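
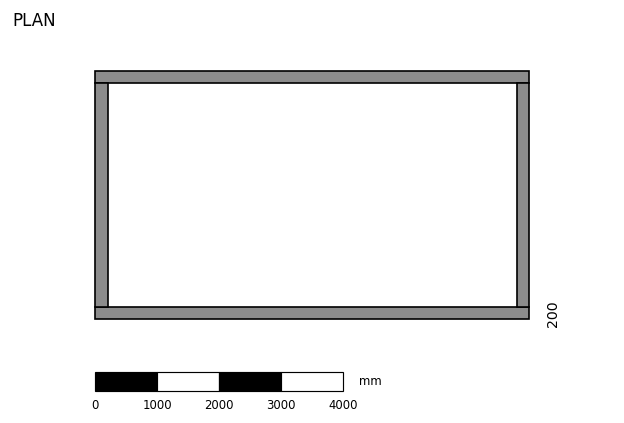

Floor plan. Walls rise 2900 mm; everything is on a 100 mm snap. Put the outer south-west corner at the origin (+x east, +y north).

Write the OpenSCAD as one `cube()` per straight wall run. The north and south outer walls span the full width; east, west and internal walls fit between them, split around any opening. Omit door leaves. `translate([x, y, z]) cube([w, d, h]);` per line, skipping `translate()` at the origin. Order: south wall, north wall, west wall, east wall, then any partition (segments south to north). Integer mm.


cube([7000, 200, 2900]);
translate([0, 3800, 0]) cube([7000, 200, 2900]);
translate([0, 200, 0]) cube([200, 3600, 2900]);
translate([6800, 200, 0]) cube([200, 3600, 2900]);


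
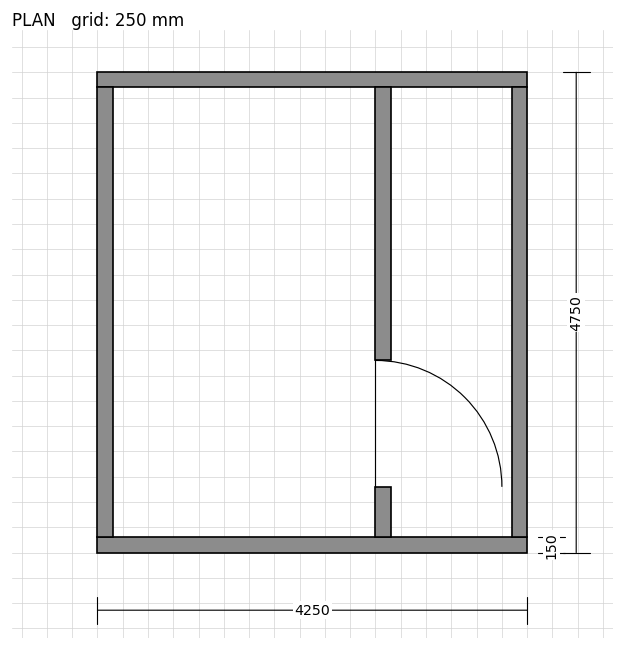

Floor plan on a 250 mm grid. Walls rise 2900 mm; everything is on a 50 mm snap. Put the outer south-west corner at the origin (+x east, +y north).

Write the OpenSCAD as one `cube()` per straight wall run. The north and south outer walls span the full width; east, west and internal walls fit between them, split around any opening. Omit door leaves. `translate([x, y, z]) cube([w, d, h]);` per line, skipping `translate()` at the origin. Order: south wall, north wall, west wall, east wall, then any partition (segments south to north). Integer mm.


cube([4250, 150, 2900]);
translate([0, 4600, 0]) cube([4250, 150, 2900]);
translate([0, 150, 0]) cube([150, 4450, 2900]);
translate([4100, 150, 0]) cube([150, 4450, 2900]);
translate([2750, 150, 0]) cube([150, 500, 2900]);
translate([2750, 1900, 0]) cube([150, 2700, 2900]);


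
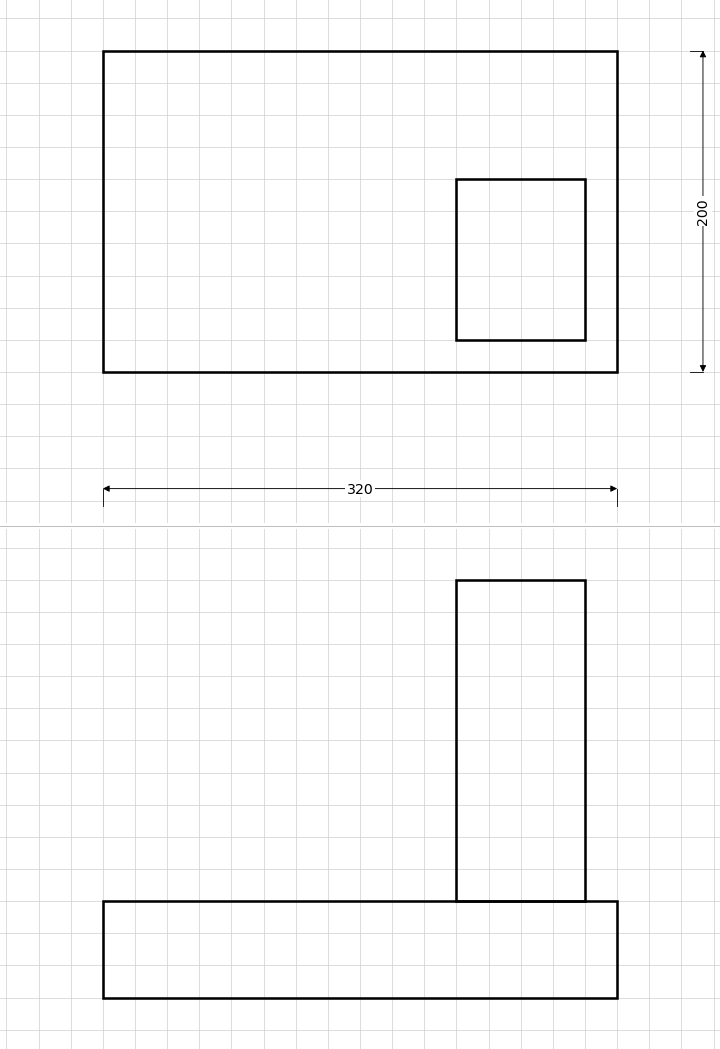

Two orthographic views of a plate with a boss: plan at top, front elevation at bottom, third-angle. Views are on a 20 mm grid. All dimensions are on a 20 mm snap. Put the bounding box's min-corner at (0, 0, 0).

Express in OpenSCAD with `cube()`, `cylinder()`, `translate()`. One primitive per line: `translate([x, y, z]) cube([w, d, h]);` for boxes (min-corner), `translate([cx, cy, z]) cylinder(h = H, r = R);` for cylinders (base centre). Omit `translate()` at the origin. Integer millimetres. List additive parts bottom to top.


cube([320, 200, 60]);
translate([220, 20, 60]) cube([80, 100, 200]);


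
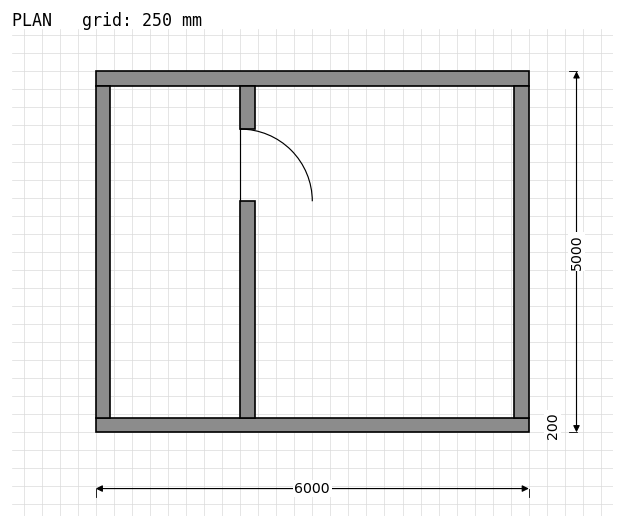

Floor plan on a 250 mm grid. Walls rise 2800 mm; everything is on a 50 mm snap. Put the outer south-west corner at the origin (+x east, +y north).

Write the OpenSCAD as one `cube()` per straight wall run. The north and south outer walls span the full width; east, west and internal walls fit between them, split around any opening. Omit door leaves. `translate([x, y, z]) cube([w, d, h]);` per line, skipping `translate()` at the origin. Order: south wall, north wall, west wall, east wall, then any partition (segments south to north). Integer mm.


cube([6000, 200, 2800]);
translate([0, 4800, 0]) cube([6000, 200, 2800]);
translate([0, 200, 0]) cube([200, 4600, 2800]);
translate([5800, 200, 0]) cube([200, 4600, 2800]);
translate([2000, 200, 0]) cube([200, 3000, 2800]);
translate([2000, 4200, 0]) cube([200, 600, 2800]);


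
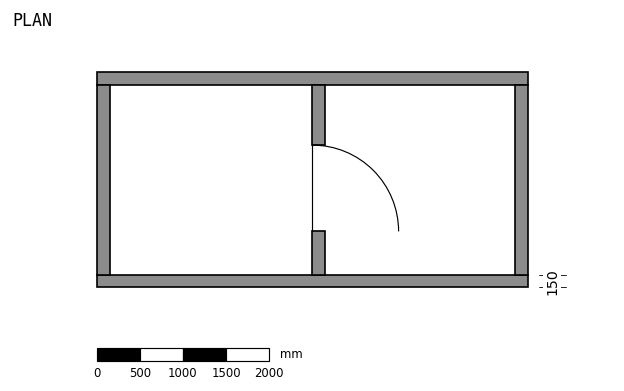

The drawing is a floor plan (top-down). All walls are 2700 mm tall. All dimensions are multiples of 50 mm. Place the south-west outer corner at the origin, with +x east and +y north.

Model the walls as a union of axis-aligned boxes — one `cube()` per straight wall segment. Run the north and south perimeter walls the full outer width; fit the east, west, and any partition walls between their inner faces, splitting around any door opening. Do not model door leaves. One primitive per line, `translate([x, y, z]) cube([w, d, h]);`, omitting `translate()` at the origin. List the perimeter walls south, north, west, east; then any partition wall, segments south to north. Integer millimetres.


cube([5000, 150, 2700]);
translate([0, 2350, 0]) cube([5000, 150, 2700]);
translate([0, 150, 0]) cube([150, 2200, 2700]);
translate([4850, 150, 0]) cube([150, 2200, 2700]);
translate([2500, 150, 0]) cube([150, 500, 2700]);
translate([2500, 1650, 0]) cube([150, 700, 2700]);


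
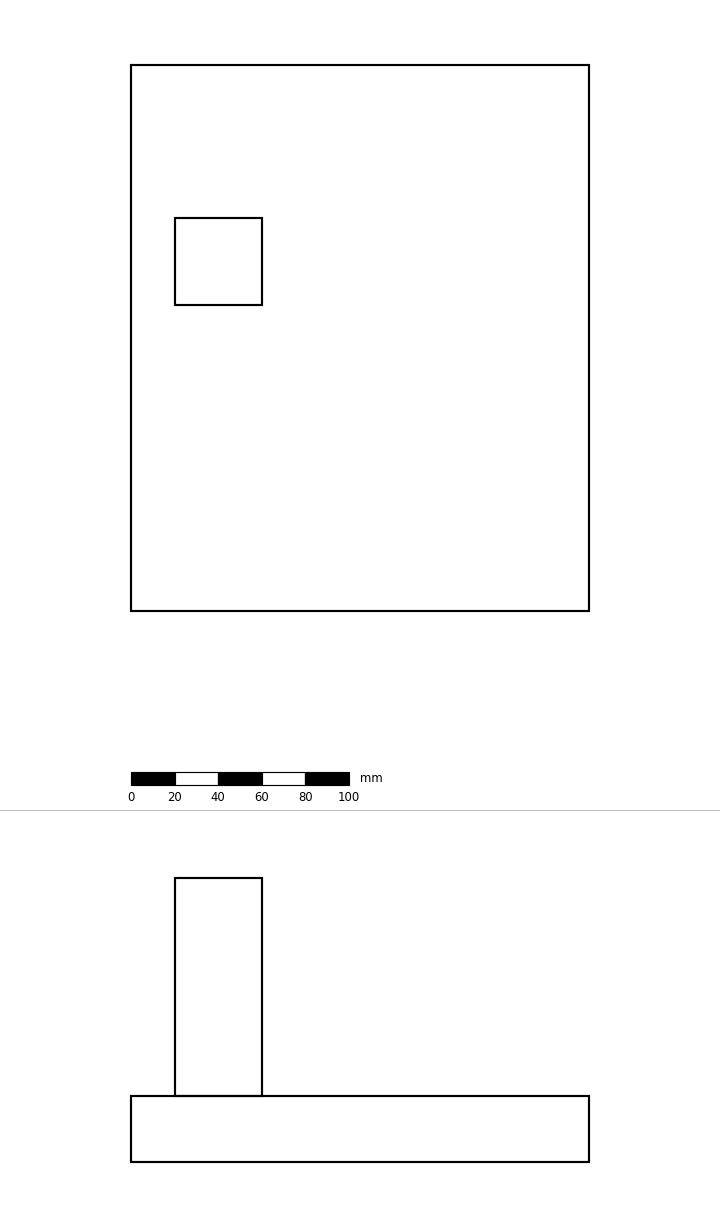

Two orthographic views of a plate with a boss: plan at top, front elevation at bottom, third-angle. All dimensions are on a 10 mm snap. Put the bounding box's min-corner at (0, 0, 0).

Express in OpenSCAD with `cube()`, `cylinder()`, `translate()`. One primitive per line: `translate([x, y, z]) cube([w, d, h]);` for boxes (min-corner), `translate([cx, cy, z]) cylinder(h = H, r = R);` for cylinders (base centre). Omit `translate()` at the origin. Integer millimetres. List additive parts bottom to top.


cube([210, 250, 30]);
translate([20, 140, 30]) cube([40, 40, 100]);


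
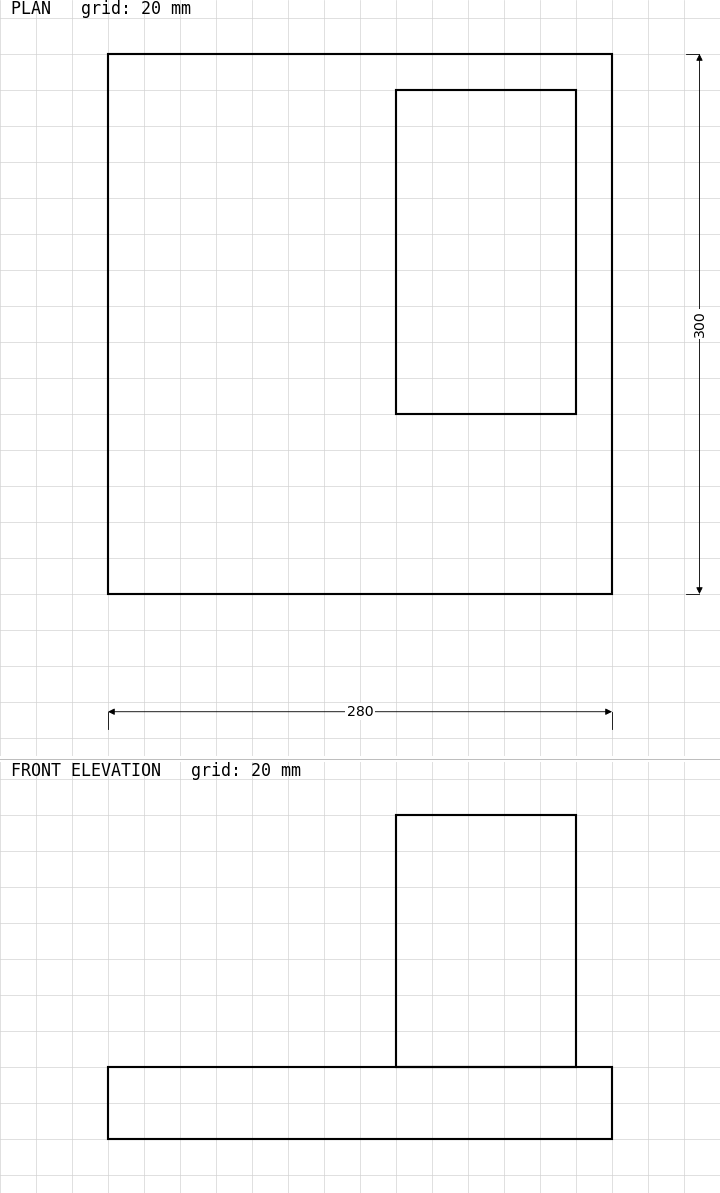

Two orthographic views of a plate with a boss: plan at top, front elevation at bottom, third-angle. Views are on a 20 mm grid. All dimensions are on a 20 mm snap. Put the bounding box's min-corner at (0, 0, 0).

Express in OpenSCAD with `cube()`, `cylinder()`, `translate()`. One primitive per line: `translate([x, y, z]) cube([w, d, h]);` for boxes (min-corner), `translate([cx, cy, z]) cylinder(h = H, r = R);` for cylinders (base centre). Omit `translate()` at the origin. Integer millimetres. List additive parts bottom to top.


cube([280, 300, 40]);
translate([160, 100, 40]) cube([100, 180, 140]);


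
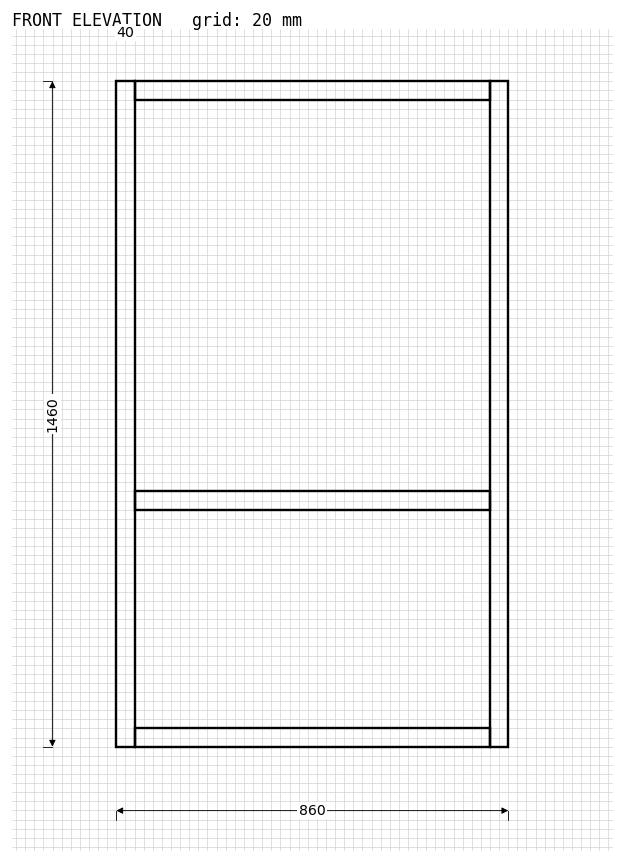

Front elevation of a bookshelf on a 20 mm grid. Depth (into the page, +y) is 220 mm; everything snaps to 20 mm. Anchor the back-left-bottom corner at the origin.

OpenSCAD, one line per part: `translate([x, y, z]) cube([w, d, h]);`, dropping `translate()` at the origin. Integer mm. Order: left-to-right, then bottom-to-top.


cube([40, 220, 1460]);
translate([40, 0, 0]) cube([780, 220, 40]);
translate([40, 0, 520]) cube([780, 220, 40]);
translate([40, 0, 1420]) cube([780, 220, 40]);
translate([820, 0, 0]) cube([40, 220, 1460]);


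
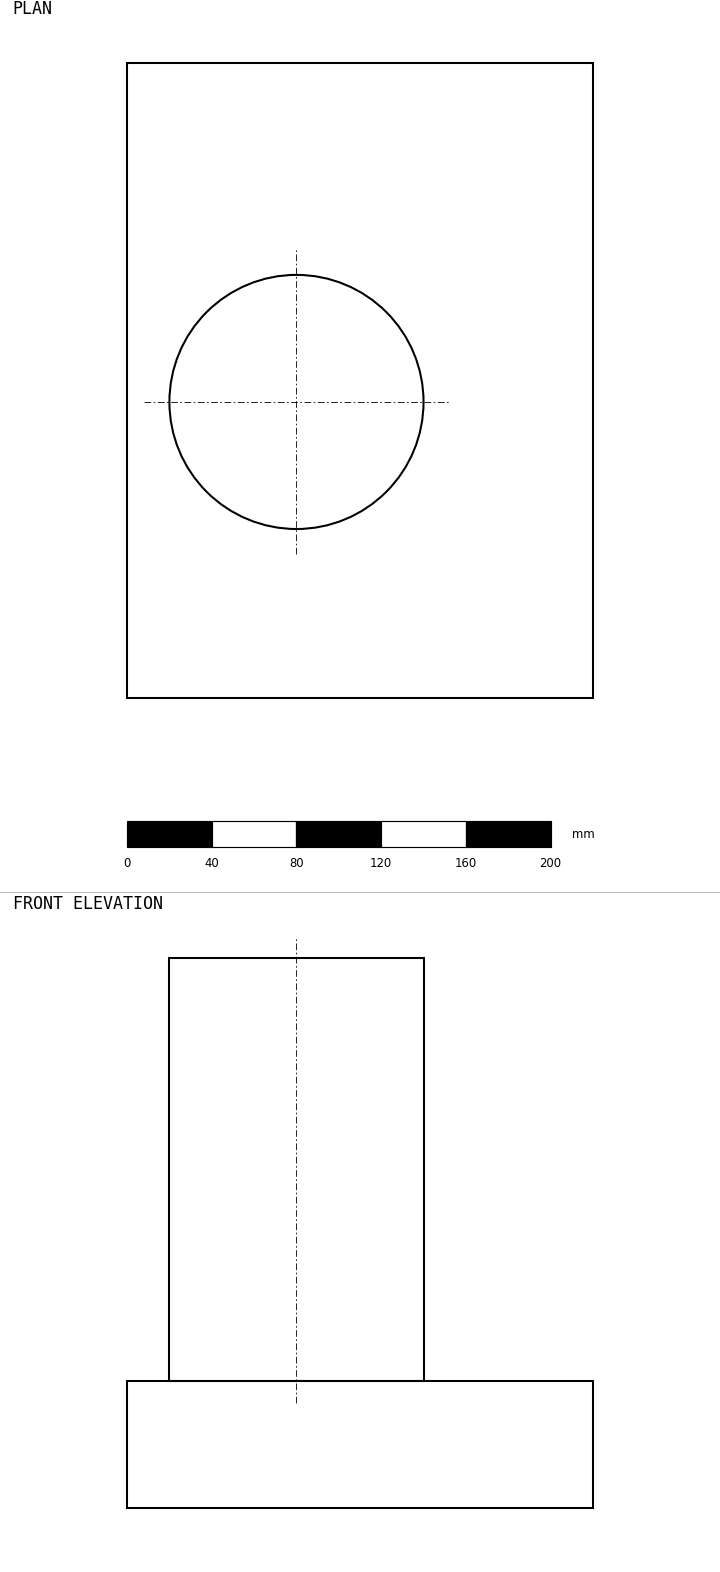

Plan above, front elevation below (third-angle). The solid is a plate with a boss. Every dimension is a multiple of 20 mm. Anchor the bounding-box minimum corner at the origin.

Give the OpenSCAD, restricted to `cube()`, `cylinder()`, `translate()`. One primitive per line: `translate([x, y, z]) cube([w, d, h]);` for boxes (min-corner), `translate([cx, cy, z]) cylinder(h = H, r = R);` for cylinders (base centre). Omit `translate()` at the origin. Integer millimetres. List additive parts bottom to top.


cube([220, 300, 60]);
translate([80, 140, 60]) cylinder(h = 200, r = 60);


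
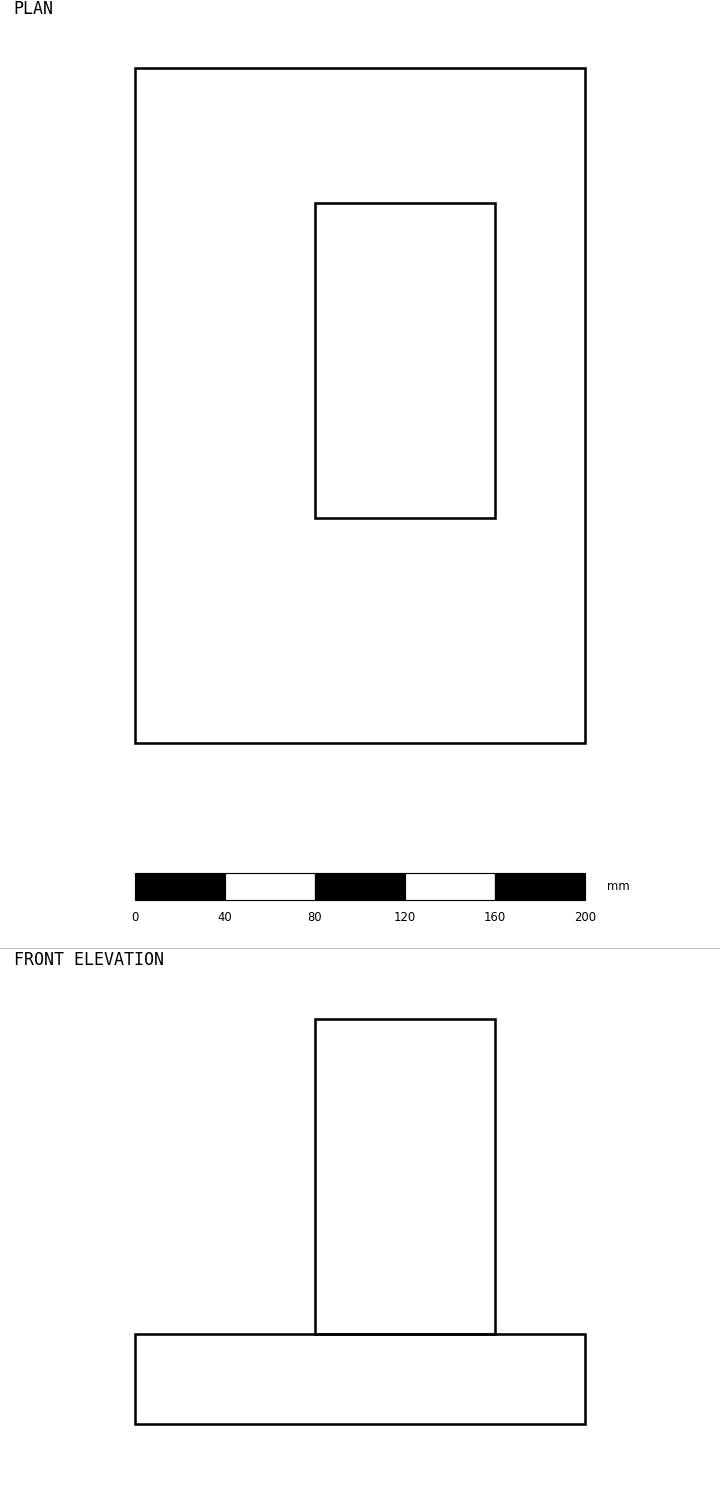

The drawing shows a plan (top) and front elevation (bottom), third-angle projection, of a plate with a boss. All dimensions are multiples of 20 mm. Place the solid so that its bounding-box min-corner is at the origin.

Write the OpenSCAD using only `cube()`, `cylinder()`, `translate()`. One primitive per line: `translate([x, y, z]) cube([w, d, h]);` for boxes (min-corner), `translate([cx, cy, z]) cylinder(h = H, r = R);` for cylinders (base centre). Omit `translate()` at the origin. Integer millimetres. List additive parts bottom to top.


cube([200, 300, 40]);
translate([80, 100, 40]) cube([80, 140, 140]);


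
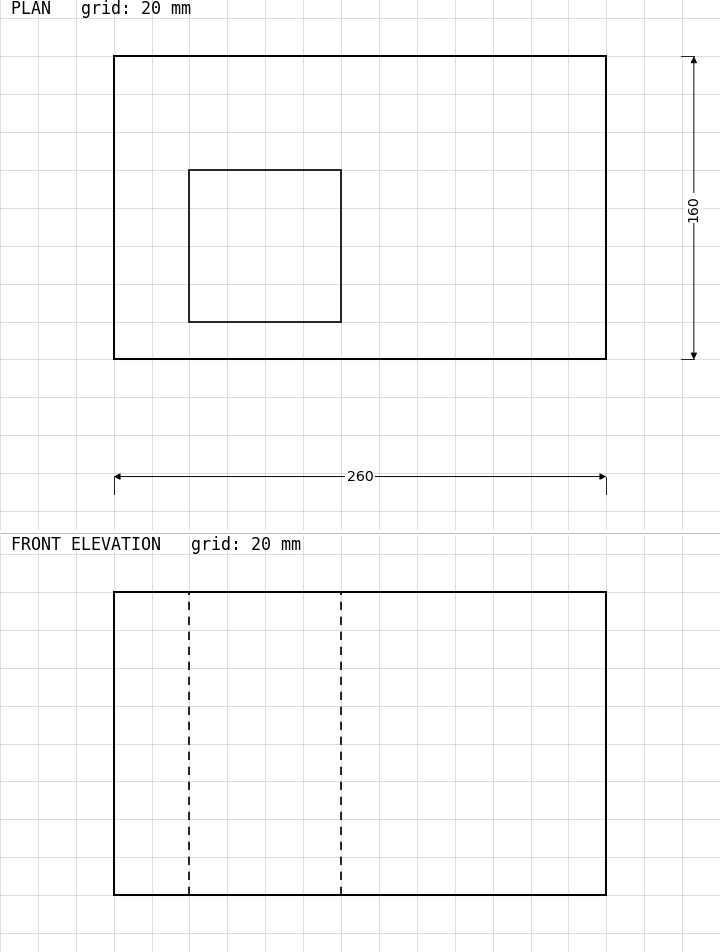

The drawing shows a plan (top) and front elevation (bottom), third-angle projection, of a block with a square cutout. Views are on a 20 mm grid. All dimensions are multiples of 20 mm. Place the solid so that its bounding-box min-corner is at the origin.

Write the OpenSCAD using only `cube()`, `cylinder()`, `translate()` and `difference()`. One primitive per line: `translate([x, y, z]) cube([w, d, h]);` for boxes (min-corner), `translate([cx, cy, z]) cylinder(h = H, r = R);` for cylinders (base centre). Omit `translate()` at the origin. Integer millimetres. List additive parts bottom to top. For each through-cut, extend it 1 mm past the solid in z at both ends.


difference() {
  cube([260, 160, 160]);
  translate([40, 20, -1]) cube([80, 80, 162]);
}


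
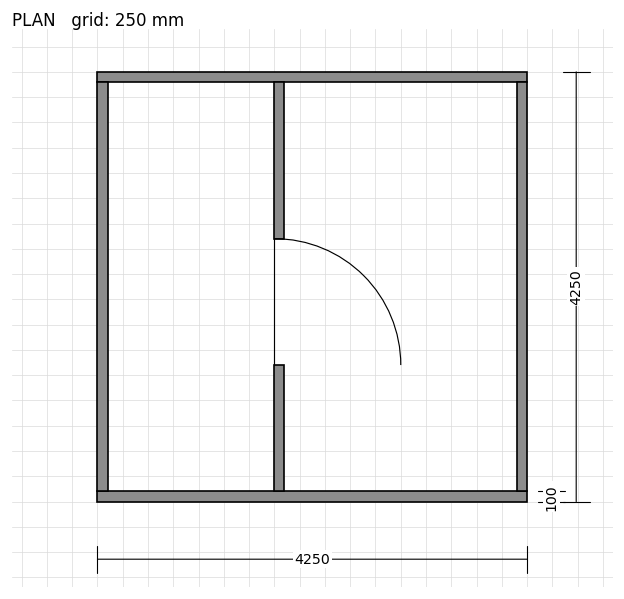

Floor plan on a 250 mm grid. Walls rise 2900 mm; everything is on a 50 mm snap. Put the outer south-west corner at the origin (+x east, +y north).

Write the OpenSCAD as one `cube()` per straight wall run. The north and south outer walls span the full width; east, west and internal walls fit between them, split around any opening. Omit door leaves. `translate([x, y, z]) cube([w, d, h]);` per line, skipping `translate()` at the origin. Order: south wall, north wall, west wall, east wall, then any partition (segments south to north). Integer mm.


cube([4250, 100, 2900]);
translate([0, 4150, 0]) cube([4250, 100, 2900]);
translate([0, 100, 0]) cube([100, 4050, 2900]);
translate([4150, 100, 0]) cube([100, 4050, 2900]);
translate([1750, 100, 0]) cube([100, 1250, 2900]);
translate([1750, 2600, 0]) cube([100, 1550, 2900]);


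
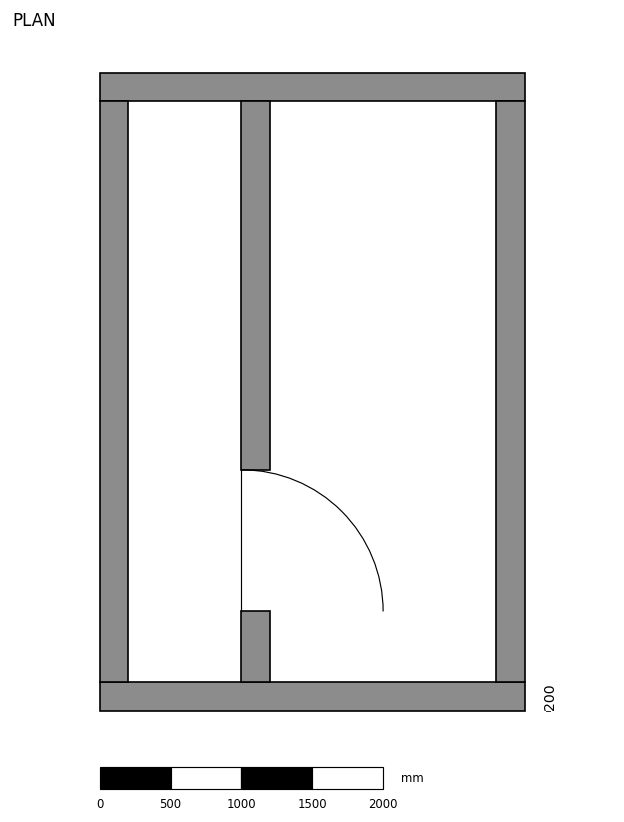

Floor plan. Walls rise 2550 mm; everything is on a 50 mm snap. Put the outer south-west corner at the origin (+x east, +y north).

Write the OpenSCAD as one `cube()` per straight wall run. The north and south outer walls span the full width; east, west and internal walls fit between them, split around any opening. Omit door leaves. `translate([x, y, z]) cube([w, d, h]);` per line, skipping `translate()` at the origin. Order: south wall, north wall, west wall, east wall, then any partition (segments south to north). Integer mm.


cube([3000, 200, 2550]);
translate([0, 4300, 0]) cube([3000, 200, 2550]);
translate([0, 200, 0]) cube([200, 4100, 2550]);
translate([2800, 200, 0]) cube([200, 4100, 2550]);
translate([1000, 200, 0]) cube([200, 500, 2550]);
translate([1000, 1700, 0]) cube([200, 2600, 2550]);


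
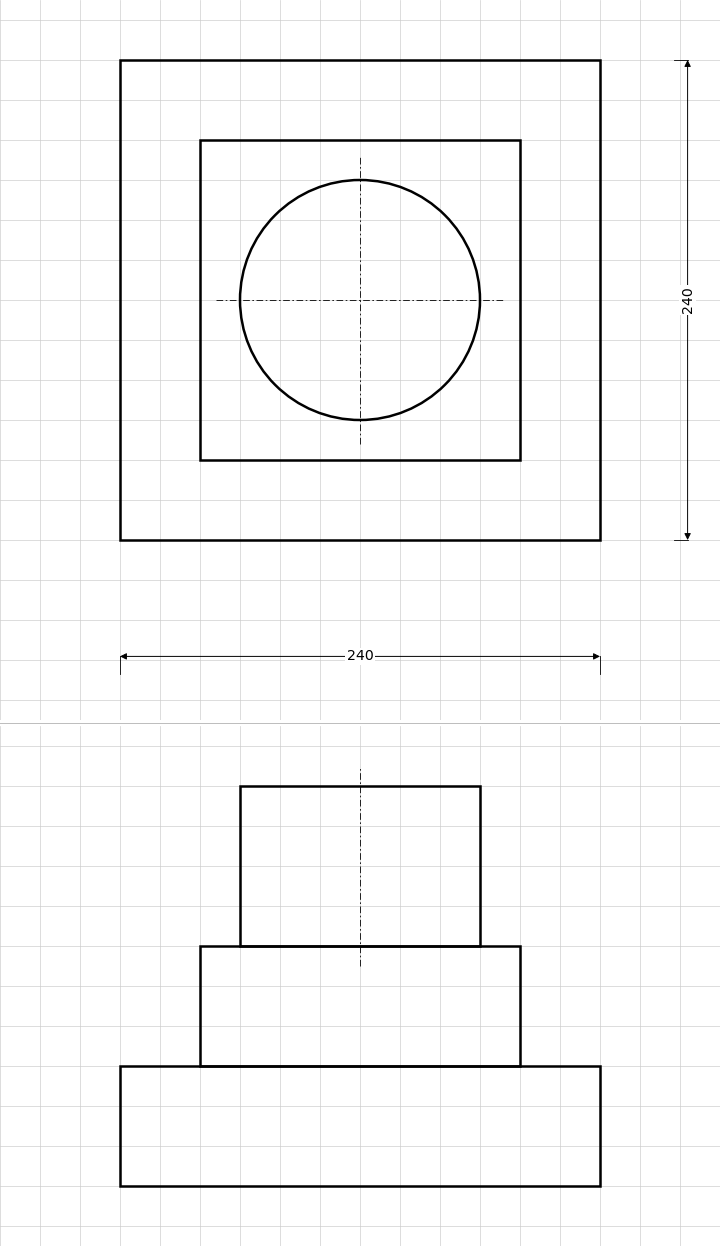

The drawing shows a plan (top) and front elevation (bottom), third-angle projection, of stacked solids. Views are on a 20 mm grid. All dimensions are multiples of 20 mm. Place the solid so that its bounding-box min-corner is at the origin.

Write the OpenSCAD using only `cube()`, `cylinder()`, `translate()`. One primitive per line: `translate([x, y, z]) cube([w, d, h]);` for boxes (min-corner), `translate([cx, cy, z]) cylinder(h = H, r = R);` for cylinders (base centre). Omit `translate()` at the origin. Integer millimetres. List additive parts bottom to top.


cube([240, 240, 60]);
translate([40, 40, 60]) cube([160, 160, 60]);
translate([120, 120, 120]) cylinder(h = 80, r = 60);


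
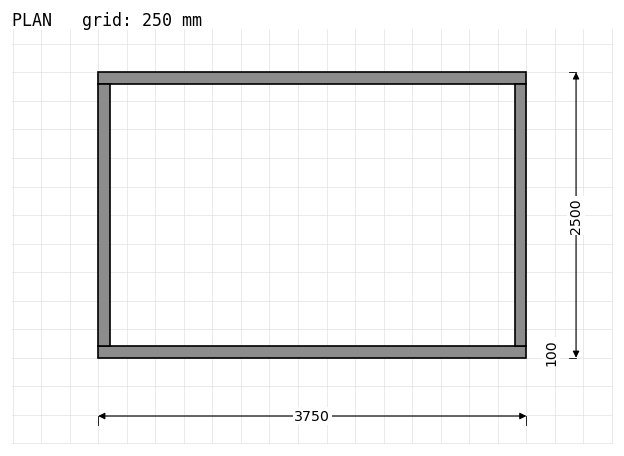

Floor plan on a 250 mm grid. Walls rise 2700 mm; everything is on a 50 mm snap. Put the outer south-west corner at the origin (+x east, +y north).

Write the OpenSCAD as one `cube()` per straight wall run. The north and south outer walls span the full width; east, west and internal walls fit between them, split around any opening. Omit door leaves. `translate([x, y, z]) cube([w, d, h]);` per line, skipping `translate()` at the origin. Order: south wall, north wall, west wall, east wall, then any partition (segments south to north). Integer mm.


cube([3750, 100, 2700]);
translate([0, 2400, 0]) cube([3750, 100, 2700]);
translate([0, 100, 0]) cube([100, 2300, 2700]);
translate([3650, 100, 0]) cube([100, 2300, 2700]);


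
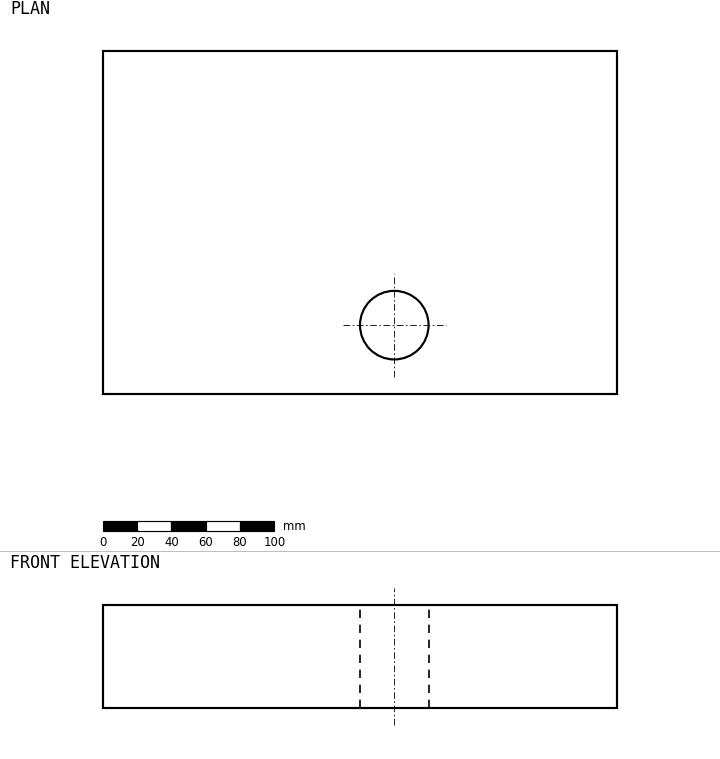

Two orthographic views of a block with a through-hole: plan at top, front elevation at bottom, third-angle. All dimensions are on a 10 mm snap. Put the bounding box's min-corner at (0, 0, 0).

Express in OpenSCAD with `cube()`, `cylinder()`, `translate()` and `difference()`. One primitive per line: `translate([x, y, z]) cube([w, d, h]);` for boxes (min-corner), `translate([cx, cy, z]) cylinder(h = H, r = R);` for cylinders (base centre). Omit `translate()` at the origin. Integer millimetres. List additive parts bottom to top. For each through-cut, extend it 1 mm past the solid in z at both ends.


difference() {
  cube([300, 200, 60]);
  translate([170, 40, -1]) cylinder(h = 62, r = 20);
}


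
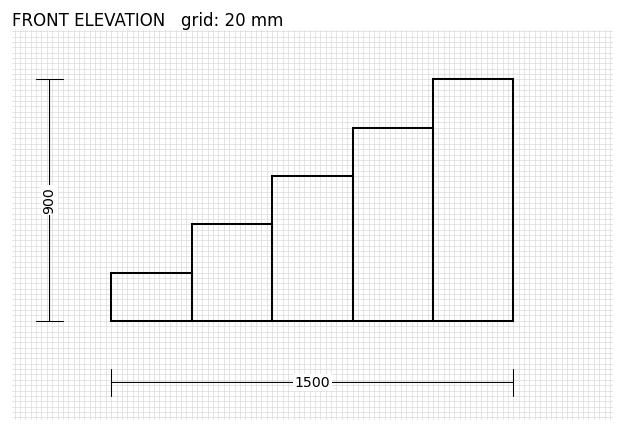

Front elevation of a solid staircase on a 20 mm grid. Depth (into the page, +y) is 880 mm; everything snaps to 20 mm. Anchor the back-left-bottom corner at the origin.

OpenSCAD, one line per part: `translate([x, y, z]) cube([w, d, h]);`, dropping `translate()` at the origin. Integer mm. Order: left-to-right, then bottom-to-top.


cube([300, 880, 180]);
translate([300, 0, 0]) cube([300, 880, 360]);
translate([600, 0, 0]) cube([300, 880, 540]);
translate([900, 0, 0]) cube([300, 880, 720]);
translate([1200, 0, 0]) cube([300, 880, 900]);


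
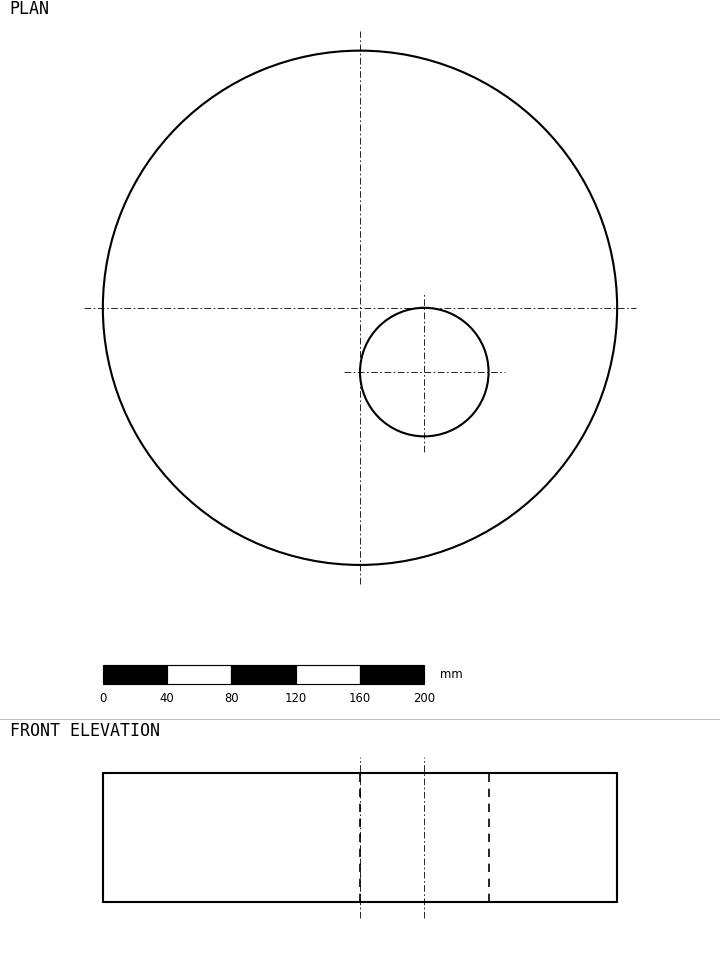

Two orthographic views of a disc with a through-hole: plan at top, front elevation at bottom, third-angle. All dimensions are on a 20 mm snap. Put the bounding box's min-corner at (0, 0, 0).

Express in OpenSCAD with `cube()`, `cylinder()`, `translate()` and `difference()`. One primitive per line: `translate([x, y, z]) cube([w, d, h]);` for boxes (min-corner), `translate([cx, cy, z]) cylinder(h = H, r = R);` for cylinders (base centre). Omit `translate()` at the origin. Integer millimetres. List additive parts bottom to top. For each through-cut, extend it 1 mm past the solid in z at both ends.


difference() {
  translate([160, 160, 0]) cylinder(h = 80, r = 160);
  translate([200, 120, -1]) cylinder(h = 82, r = 40);
}


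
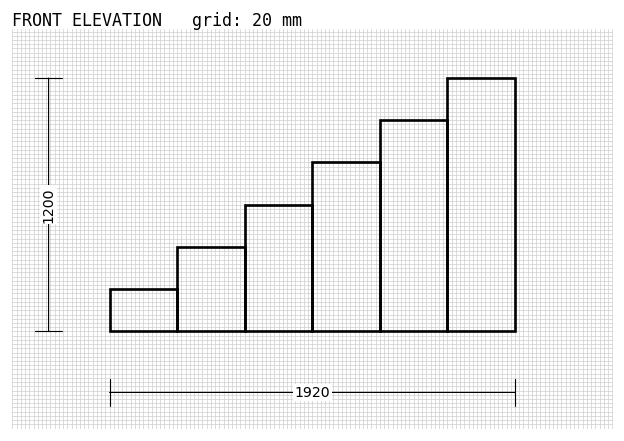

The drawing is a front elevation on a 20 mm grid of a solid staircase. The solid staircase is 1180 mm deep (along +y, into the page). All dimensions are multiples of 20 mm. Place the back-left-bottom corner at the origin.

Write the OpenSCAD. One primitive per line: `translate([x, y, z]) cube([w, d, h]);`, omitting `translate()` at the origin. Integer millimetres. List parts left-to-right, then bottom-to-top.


cube([320, 1180, 200]);
translate([320, 0, 0]) cube([320, 1180, 400]);
translate([640, 0, 0]) cube([320, 1180, 600]);
translate([960, 0, 0]) cube([320, 1180, 800]);
translate([1280, 0, 0]) cube([320, 1180, 1000]);
translate([1600, 0, 0]) cube([320, 1180, 1200]);


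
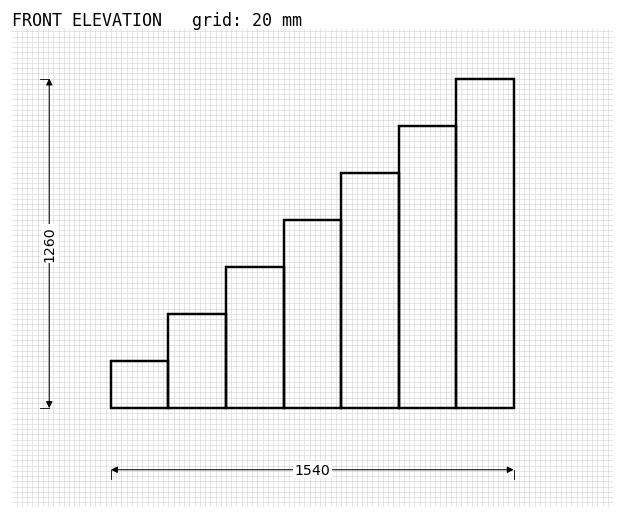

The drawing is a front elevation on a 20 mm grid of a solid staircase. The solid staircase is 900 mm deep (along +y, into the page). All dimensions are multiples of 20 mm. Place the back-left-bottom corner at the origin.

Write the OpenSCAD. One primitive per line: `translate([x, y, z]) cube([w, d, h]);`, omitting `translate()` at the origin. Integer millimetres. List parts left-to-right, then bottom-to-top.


cube([220, 900, 180]);
translate([220, 0, 0]) cube([220, 900, 360]);
translate([440, 0, 0]) cube([220, 900, 540]);
translate([660, 0, 0]) cube([220, 900, 720]);
translate([880, 0, 0]) cube([220, 900, 900]);
translate([1100, 0, 0]) cube([220, 900, 1080]);
translate([1320, 0, 0]) cube([220, 900, 1260]);


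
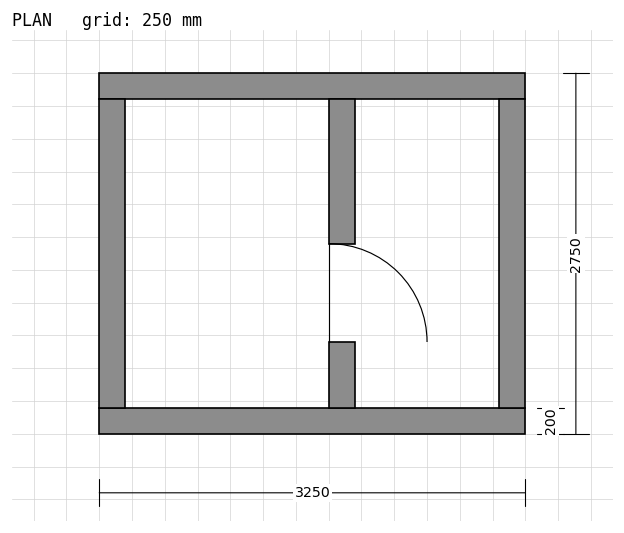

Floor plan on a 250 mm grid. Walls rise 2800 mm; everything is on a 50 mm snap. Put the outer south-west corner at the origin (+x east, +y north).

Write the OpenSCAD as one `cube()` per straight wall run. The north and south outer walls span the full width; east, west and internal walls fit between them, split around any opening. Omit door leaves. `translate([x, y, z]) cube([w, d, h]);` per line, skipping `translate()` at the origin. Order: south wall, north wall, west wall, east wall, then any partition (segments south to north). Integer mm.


cube([3250, 200, 2800]);
translate([0, 2550, 0]) cube([3250, 200, 2800]);
translate([0, 200, 0]) cube([200, 2350, 2800]);
translate([3050, 200, 0]) cube([200, 2350, 2800]);
translate([1750, 200, 0]) cube([200, 500, 2800]);
translate([1750, 1450, 0]) cube([200, 1100, 2800]);


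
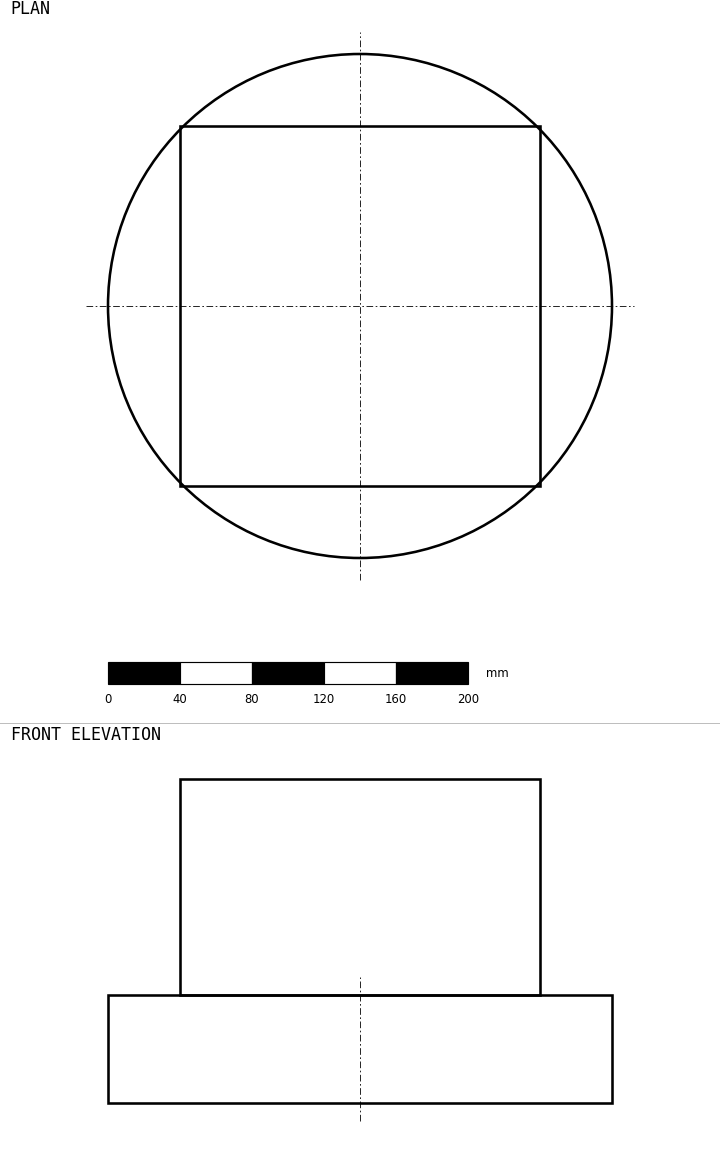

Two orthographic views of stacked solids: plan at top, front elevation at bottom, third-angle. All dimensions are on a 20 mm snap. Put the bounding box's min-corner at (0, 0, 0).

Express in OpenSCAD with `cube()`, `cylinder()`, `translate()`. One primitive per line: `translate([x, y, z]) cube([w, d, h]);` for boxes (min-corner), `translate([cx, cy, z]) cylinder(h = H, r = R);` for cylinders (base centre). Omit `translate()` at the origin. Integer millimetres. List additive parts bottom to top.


translate([140, 140, 0]) cylinder(h = 60, r = 140);
translate([40, 40, 60]) cube([200, 200, 120]);


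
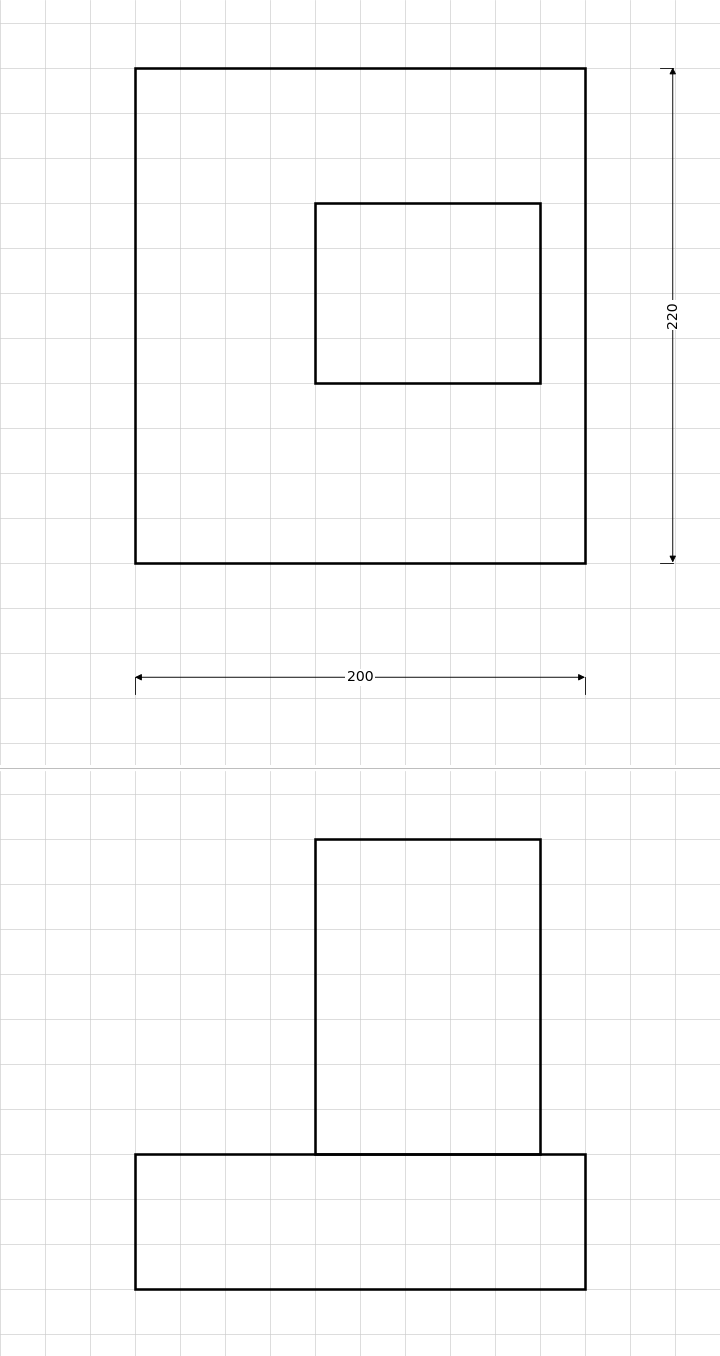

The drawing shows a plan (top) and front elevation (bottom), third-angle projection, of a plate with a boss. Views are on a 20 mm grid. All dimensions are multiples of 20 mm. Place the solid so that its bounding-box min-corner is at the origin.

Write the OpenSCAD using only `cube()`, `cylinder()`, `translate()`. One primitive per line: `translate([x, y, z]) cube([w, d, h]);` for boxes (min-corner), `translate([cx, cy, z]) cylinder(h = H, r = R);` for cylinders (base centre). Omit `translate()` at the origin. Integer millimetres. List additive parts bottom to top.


cube([200, 220, 60]);
translate([80, 80, 60]) cube([100, 80, 140]);


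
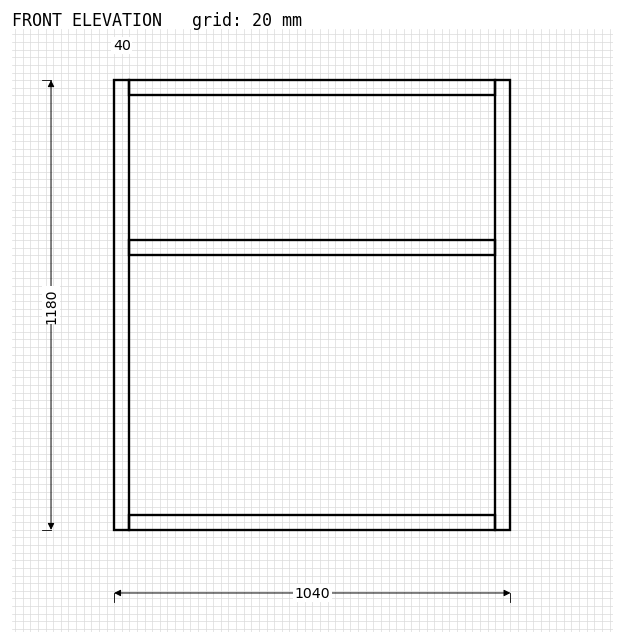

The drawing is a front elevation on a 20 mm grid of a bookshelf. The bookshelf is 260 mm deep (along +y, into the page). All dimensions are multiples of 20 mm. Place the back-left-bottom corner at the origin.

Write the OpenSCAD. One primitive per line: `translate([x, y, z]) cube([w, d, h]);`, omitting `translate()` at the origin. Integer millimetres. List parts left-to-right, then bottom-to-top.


cube([40, 260, 1180]);
translate([40, 0, 0]) cube([960, 260, 40]);
translate([40, 0, 720]) cube([960, 260, 40]);
translate([40, 0, 1140]) cube([960, 260, 40]);
translate([1000, 0, 0]) cube([40, 260, 1180]);


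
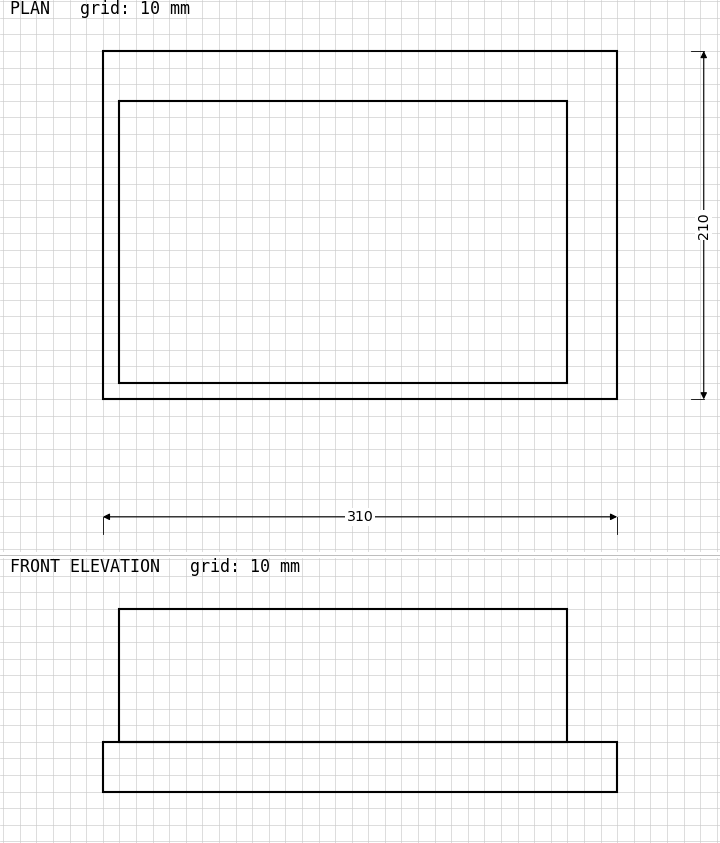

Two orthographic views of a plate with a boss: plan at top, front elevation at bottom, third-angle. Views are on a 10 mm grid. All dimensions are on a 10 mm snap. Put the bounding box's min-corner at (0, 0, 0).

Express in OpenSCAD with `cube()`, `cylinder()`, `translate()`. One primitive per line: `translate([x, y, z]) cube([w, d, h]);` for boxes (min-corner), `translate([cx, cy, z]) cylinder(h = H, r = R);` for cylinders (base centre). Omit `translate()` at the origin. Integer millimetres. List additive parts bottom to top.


cube([310, 210, 30]);
translate([10, 10, 30]) cube([270, 170, 80]);


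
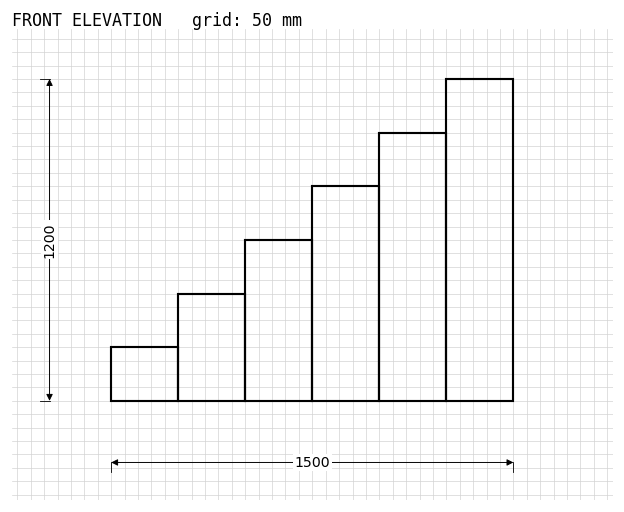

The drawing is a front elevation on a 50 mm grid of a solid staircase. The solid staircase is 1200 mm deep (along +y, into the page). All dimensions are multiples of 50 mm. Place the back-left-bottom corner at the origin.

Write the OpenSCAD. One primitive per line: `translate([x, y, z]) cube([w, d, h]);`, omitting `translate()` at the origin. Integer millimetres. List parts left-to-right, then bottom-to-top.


cube([250, 1200, 200]);
translate([250, 0, 0]) cube([250, 1200, 400]);
translate([500, 0, 0]) cube([250, 1200, 600]);
translate([750, 0, 0]) cube([250, 1200, 800]);
translate([1000, 0, 0]) cube([250, 1200, 1000]);
translate([1250, 0, 0]) cube([250, 1200, 1200]);


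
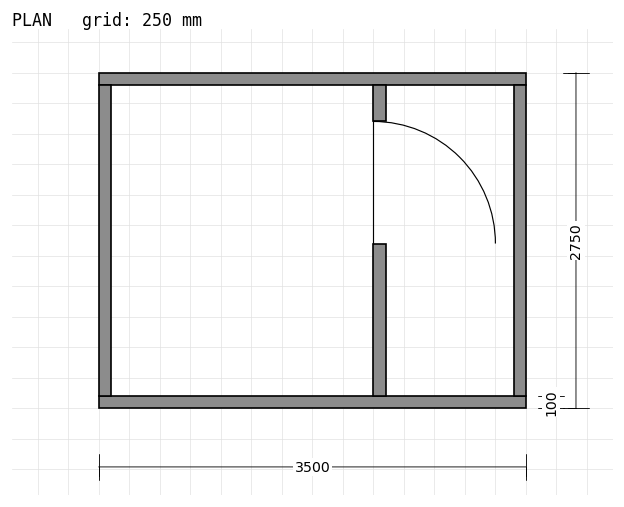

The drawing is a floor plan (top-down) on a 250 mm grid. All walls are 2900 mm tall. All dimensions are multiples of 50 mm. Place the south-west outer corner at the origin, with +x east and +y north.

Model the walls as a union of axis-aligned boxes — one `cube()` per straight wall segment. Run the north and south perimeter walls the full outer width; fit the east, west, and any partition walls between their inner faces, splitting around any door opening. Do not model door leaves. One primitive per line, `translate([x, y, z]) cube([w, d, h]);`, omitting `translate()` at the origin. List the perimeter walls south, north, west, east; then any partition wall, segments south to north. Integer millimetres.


cube([3500, 100, 2900]);
translate([0, 2650, 0]) cube([3500, 100, 2900]);
translate([0, 100, 0]) cube([100, 2550, 2900]);
translate([3400, 100, 0]) cube([100, 2550, 2900]);
translate([2250, 100, 0]) cube([100, 1250, 2900]);
translate([2250, 2350, 0]) cube([100, 300, 2900]);


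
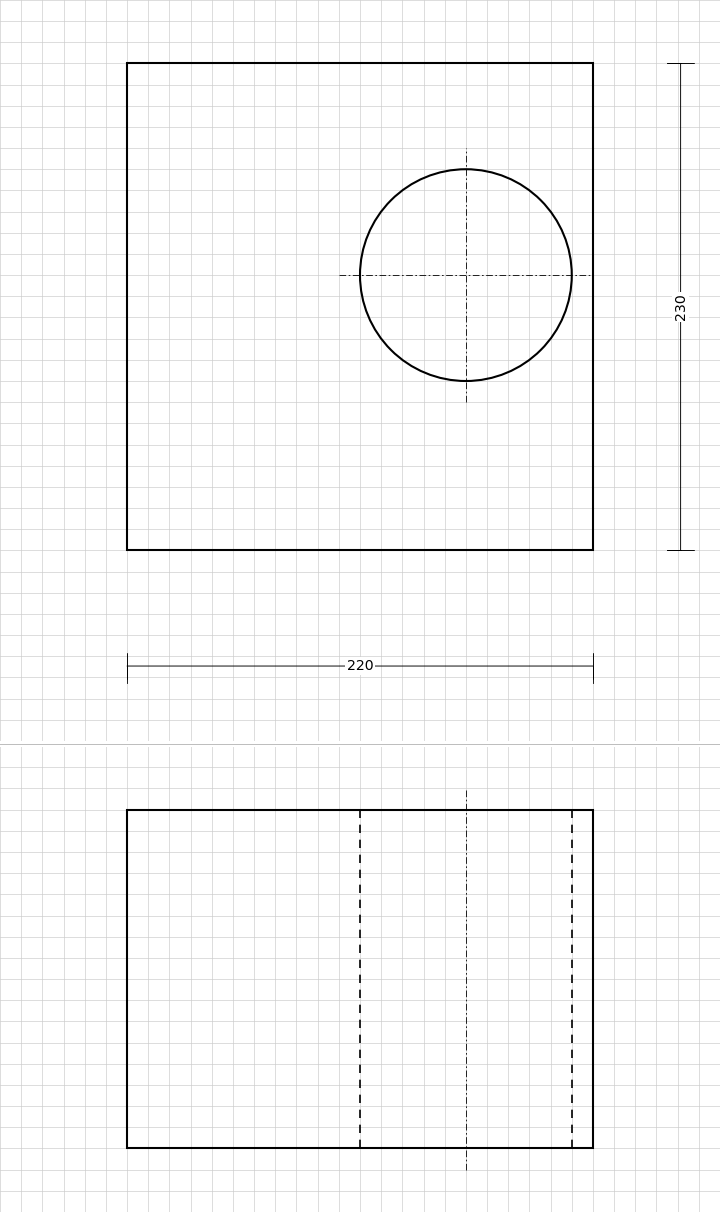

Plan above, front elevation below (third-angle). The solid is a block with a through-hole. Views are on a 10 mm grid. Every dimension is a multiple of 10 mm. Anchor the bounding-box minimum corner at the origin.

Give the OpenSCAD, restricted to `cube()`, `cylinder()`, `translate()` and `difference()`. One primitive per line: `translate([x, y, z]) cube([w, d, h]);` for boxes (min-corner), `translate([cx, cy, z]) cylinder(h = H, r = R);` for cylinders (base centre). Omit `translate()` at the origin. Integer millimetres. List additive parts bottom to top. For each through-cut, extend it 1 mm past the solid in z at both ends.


difference() {
  cube([220, 230, 160]);
  translate([160, 130, -1]) cylinder(h = 162, r = 50);
}


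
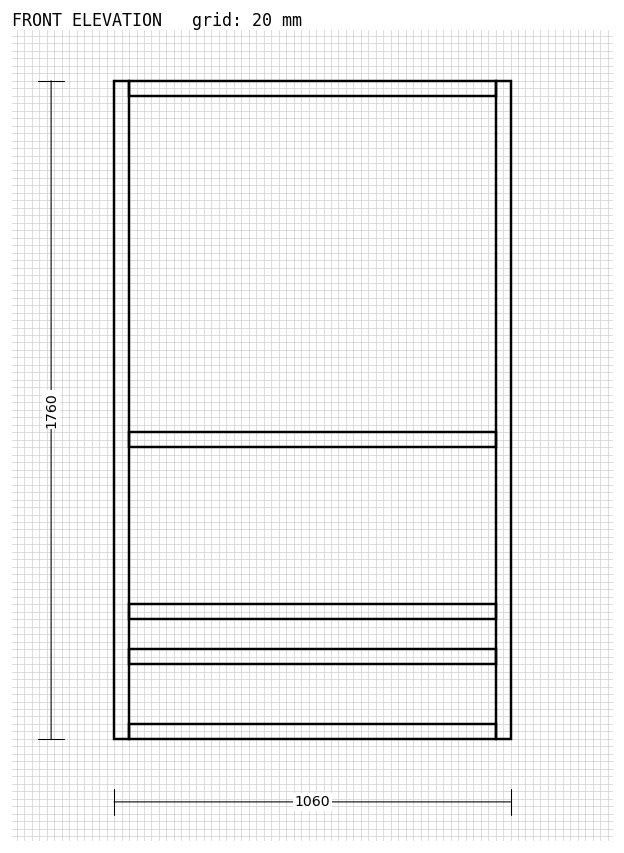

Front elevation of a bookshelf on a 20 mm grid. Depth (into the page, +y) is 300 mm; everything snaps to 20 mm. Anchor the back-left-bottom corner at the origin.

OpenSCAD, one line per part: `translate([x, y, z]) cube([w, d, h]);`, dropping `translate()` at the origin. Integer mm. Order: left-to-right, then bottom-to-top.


cube([40, 300, 1760]);
translate([40, 0, 0]) cube([980, 300, 40]);
translate([40, 0, 200]) cube([980, 300, 40]);
translate([40, 0, 320]) cube([980, 300, 40]);
translate([40, 0, 780]) cube([980, 300, 40]);
translate([40, 0, 1720]) cube([980, 300, 40]);
translate([1020, 0, 0]) cube([40, 300, 1760]);


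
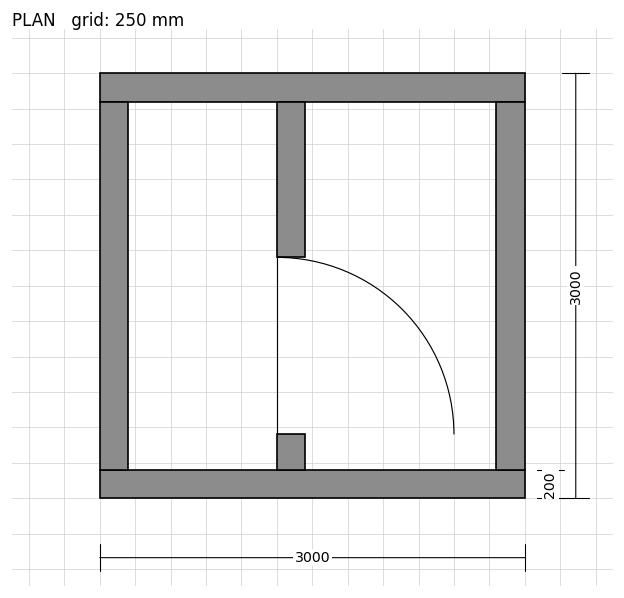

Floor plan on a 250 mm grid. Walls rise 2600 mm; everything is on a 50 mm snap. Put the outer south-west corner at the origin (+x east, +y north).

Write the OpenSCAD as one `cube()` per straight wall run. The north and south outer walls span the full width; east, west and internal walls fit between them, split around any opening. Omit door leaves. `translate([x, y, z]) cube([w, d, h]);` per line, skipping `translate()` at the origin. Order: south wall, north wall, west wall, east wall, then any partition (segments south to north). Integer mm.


cube([3000, 200, 2600]);
translate([0, 2800, 0]) cube([3000, 200, 2600]);
translate([0, 200, 0]) cube([200, 2600, 2600]);
translate([2800, 200, 0]) cube([200, 2600, 2600]);
translate([1250, 200, 0]) cube([200, 250, 2600]);
translate([1250, 1700, 0]) cube([200, 1100, 2600]);


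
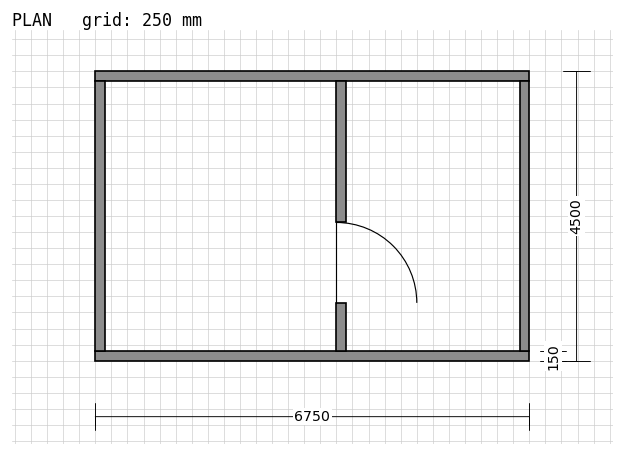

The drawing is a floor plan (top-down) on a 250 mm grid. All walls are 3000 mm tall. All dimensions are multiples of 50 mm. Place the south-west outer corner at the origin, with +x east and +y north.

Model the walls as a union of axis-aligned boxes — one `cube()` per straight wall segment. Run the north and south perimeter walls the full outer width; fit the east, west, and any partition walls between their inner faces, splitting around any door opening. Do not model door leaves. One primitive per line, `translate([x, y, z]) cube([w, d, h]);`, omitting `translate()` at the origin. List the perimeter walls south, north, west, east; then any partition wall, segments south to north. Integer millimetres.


cube([6750, 150, 3000]);
translate([0, 4350, 0]) cube([6750, 150, 3000]);
translate([0, 150, 0]) cube([150, 4200, 3000]);
translate([6600, 150, 0]) cube([150, 4200, 3000]);
translate([3750, 150, 0]) cube([150, 750, 3000]);
translate([3750, 2150, 0]) cube([150, 2200, 3000]);


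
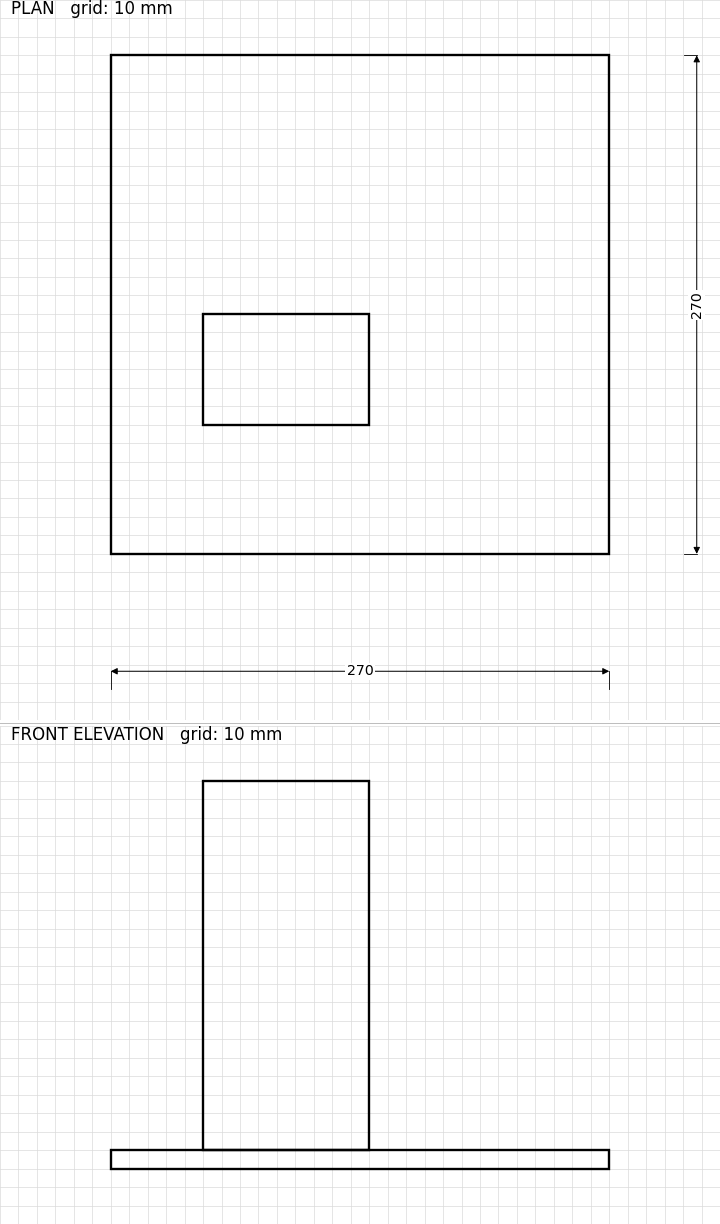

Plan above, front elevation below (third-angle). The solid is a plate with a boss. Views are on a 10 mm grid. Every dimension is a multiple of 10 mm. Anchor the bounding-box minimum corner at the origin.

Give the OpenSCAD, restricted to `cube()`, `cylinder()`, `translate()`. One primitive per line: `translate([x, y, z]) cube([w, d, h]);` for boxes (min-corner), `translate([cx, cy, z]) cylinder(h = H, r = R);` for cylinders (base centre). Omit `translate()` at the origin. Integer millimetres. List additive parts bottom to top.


cube([270, 270, 10]);
translate([50, 70, 10]) cube([90, 60, 200]);


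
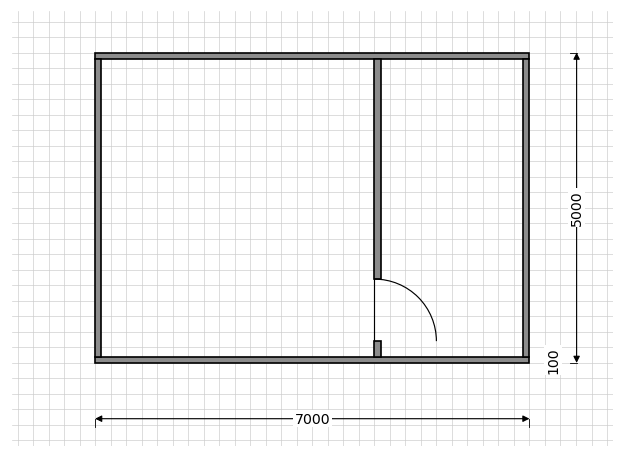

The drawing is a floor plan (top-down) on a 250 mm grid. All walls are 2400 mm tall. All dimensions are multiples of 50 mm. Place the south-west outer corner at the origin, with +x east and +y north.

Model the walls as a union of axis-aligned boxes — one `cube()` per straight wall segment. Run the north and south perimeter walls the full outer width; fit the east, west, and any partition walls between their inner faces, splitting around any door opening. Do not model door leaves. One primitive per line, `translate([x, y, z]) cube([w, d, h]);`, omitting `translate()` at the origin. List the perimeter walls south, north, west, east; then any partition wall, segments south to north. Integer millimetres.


cube([7000, 100, 2400]);
translate([0, 4900, 0]) cube([7000, 100, 2400]);
translate([0, 100, 0]) cube([100, 4800, 2400]);
translate([6900, 100, 0]) cube([100, 4800, 2400]);
translate([4500, 100, 0]) cube([100, 250, 2400]);
translate([4500, 1350, 0]) cube([100, 3550, 2400]);


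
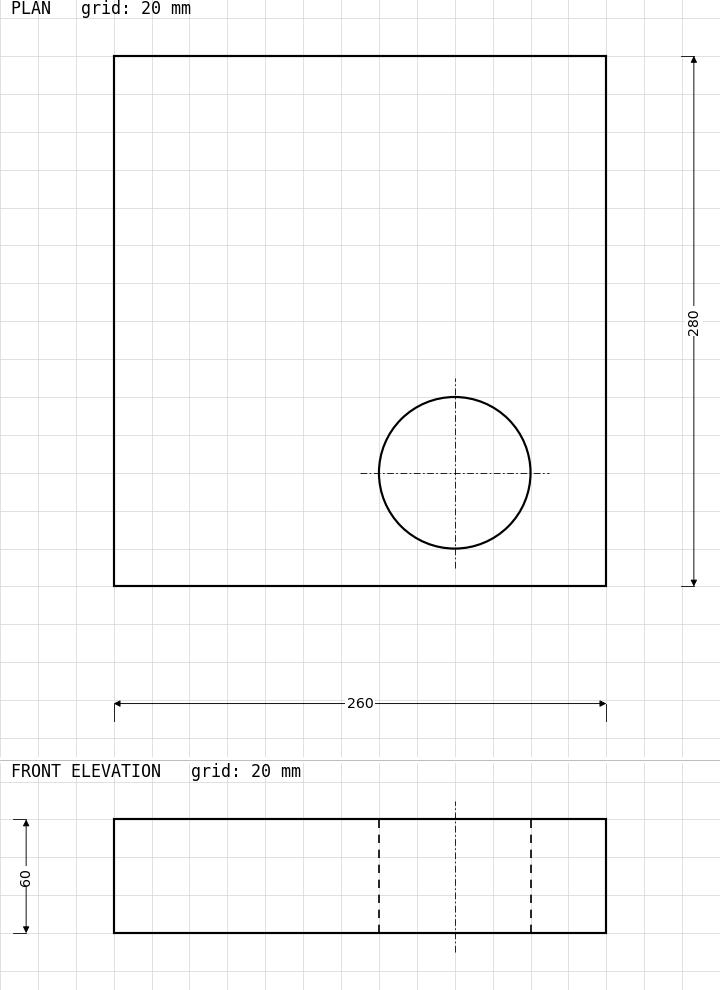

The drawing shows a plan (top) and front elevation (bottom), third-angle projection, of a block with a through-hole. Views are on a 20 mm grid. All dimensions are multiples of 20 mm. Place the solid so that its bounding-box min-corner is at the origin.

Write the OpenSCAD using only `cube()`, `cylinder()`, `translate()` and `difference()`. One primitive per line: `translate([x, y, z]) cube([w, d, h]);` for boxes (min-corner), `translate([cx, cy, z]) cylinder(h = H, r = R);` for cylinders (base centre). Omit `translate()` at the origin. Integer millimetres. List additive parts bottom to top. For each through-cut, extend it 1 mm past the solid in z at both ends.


difference() {
  cube([260, 280, 60]);
  translate([180, 60, -1]) cylinder(h = 62, r = 40);
}


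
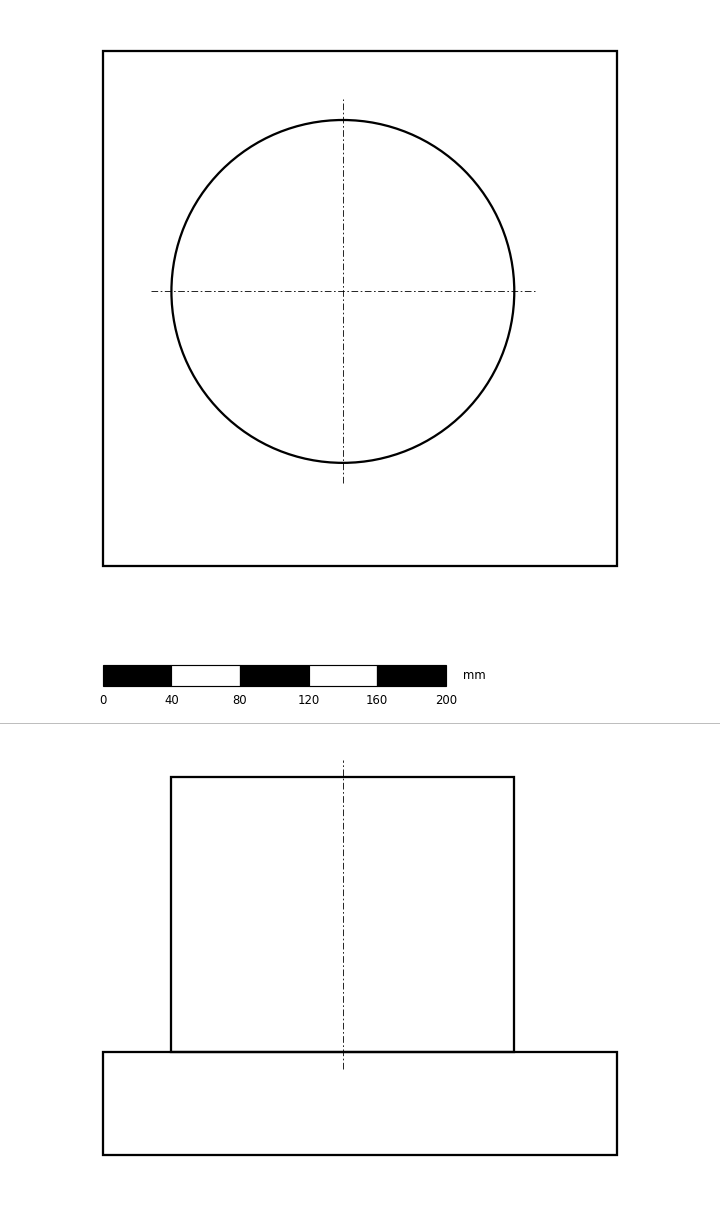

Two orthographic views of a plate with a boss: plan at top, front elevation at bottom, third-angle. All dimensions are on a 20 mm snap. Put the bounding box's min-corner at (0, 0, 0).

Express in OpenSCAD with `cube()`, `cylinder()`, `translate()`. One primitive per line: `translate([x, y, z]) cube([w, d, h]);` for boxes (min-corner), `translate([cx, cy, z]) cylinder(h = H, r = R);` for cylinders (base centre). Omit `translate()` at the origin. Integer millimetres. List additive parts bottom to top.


cube([300, 300, 60]);
translate([140, 160, 60]) cylinder(h = 160, r = 100);


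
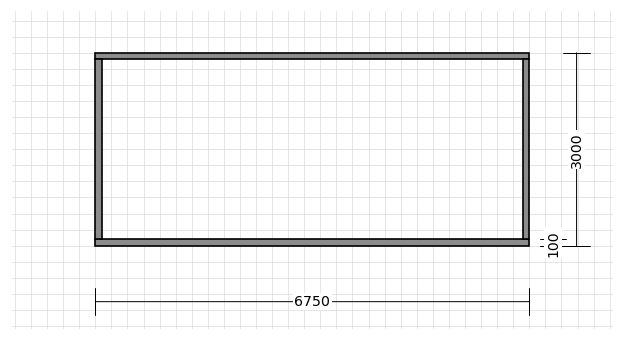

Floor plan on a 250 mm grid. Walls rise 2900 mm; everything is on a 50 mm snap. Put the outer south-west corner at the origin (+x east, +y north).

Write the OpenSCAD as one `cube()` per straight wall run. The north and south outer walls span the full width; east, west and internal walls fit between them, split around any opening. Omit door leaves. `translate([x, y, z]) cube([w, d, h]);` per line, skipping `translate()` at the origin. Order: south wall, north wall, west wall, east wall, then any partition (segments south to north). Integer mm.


cube([6750, 100, 2900]);
translate([0, 2900, 0]) cube([6750, 100, 2900]);
translate([0, 100, 0]) cube([100, 2800, 2900]);
translate([6650, 100, 0]) cube([100, 2800, 2900]);


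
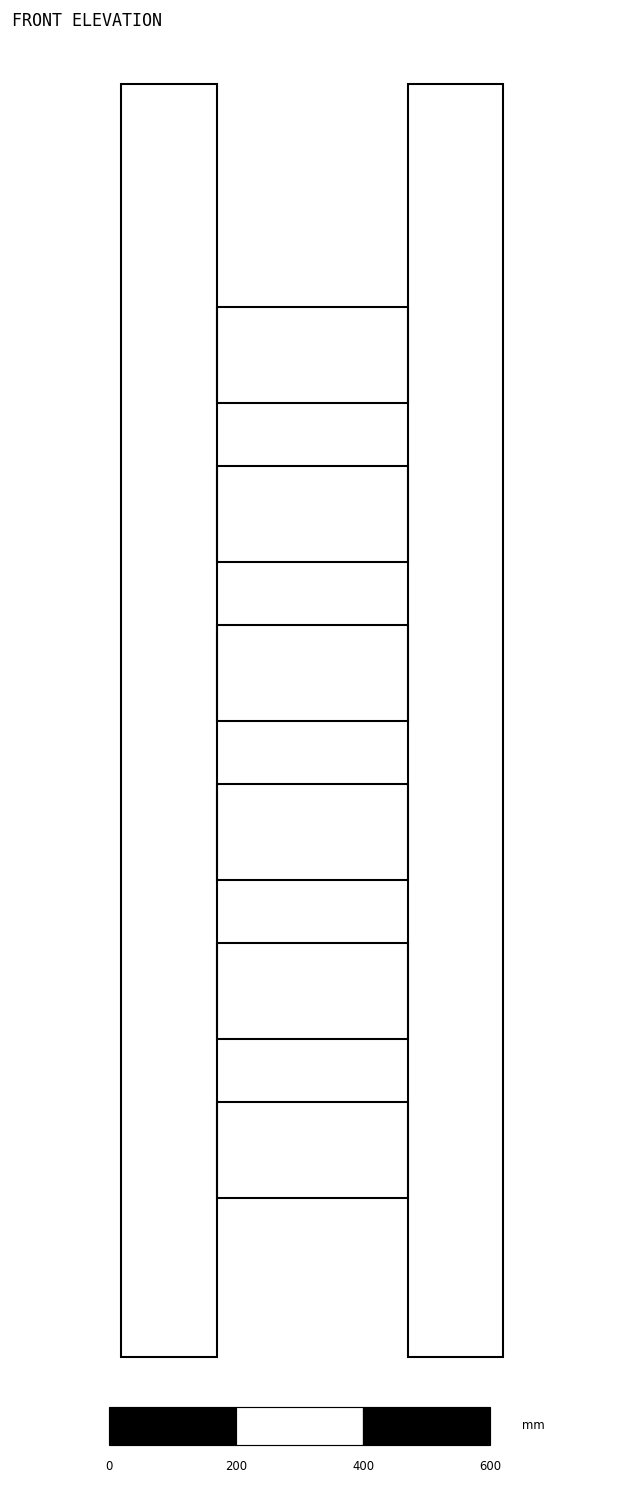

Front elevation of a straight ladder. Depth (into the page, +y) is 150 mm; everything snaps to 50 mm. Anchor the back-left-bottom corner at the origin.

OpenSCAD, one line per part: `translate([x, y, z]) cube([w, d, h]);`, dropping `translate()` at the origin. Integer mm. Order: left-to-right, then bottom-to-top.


cube([150, 150, 2000]);
translate([150, 0, 250]) cube([300, 150, 150]);
translate([150, 0, 500]) cube([300, 150, 150]);
translate([150, 0, 750]) cube([300, 150, 150]);
translate([150, 0, 1000]) cube([300, 150, 150]);
translate([150, 0, 1250]) cube([300, 150, 150]);
translate([150, 0, 1500]) cube([300, 150, 150]);
translate([450, 0, 0]) cube([150, 150, 2000]);


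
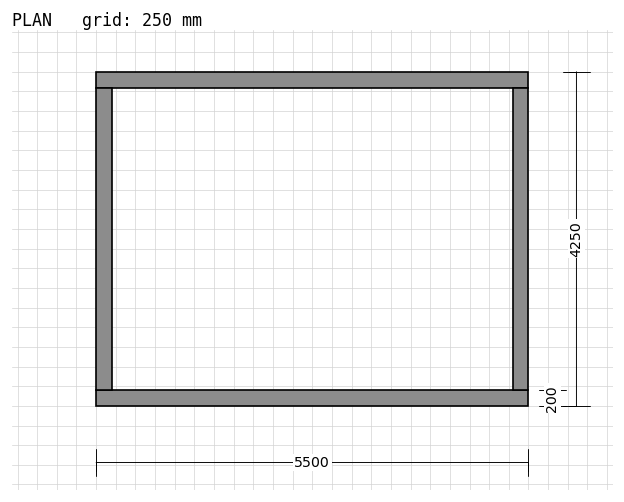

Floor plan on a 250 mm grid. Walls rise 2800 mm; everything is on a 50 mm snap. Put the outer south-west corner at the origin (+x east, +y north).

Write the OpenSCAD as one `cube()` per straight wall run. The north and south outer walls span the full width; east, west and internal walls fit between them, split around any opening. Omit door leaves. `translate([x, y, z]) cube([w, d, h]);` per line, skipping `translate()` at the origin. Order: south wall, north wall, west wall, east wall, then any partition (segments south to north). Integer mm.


cube([5500, 200, 2800]);
translate([0, 4050, 0]) cube([5500, 200, 2800]);
translate([0, 200, 0]) cube([200, 3850, 2800]);
translate([5300, 200, 0]) cube([200, 3850, 2800]);
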